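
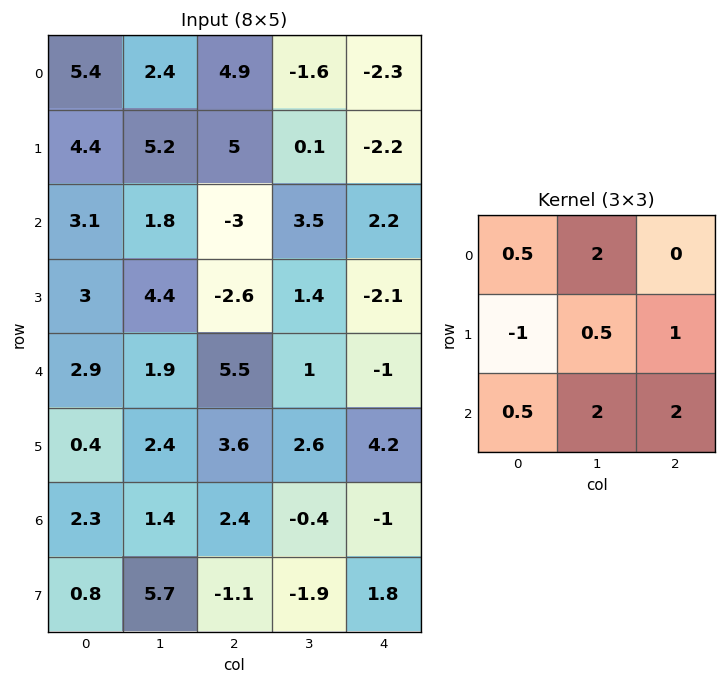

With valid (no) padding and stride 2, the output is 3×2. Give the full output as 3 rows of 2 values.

Output[0,0]: The receptive field on the input at this output position is [5.4 2.4 4.9 / 4.4 5.2 5 / 3.1 1.8 -3]. Elementwise product with the kernel and sum: 5.4·0.5 + 2.4·2 + 4.4·-1 + 5.2·0.5 + 5·1 + 3.1·0.5 + 1.8·2 + -3·2.

9.85 2
18 9.45
18.4 5.05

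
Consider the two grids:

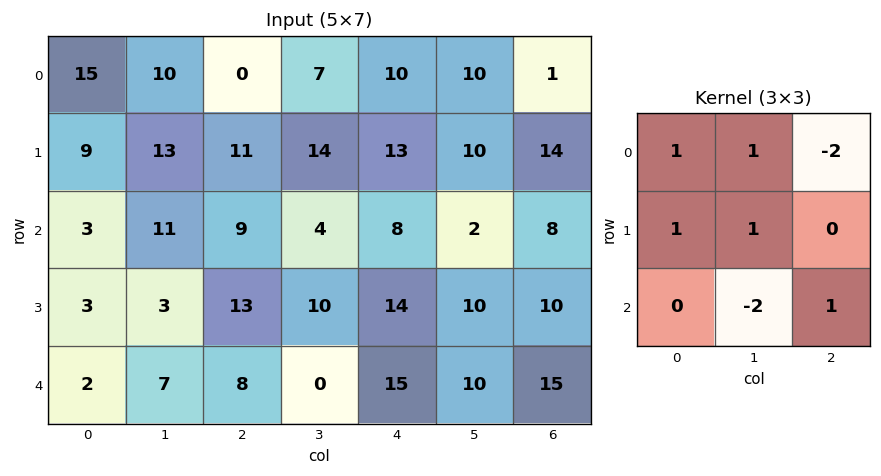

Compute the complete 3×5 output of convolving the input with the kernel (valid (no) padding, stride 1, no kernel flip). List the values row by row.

34 6 12 10 45
21 0 6 1 -5
-4 12 35 12 13

Output[0,0]: The receptive field on the input at this output position is [15 10 0 / 9 13 11 / 3 11 9]. Elementwise product with the kernel and sum: 15·1 + 10·1 + 0·-2 + 9·1 + 13·1 + 11·-2 + 9·1.
Output[0,1]: The receptive field on the input at this output position is [10 0 7 / 13 11 14 / 11 9 4]. Elementwise product with the kernel and sum: 10·1 + 0·1 + 7·-2 + 13·1 + 11·1 + 9·-2 + 4·1.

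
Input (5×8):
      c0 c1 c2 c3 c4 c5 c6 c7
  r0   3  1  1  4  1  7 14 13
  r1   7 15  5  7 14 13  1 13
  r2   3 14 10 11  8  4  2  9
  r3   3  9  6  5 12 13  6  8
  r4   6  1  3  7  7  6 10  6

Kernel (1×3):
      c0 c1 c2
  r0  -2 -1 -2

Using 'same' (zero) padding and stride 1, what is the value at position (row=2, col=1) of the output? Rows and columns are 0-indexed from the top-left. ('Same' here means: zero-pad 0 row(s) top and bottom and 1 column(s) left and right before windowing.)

-40

The receptive field on the zero-padded input at this output position is [3 14 10]. Elementwise product with the kernel and sum: 3·-2 + 14·-1 + 10·-2.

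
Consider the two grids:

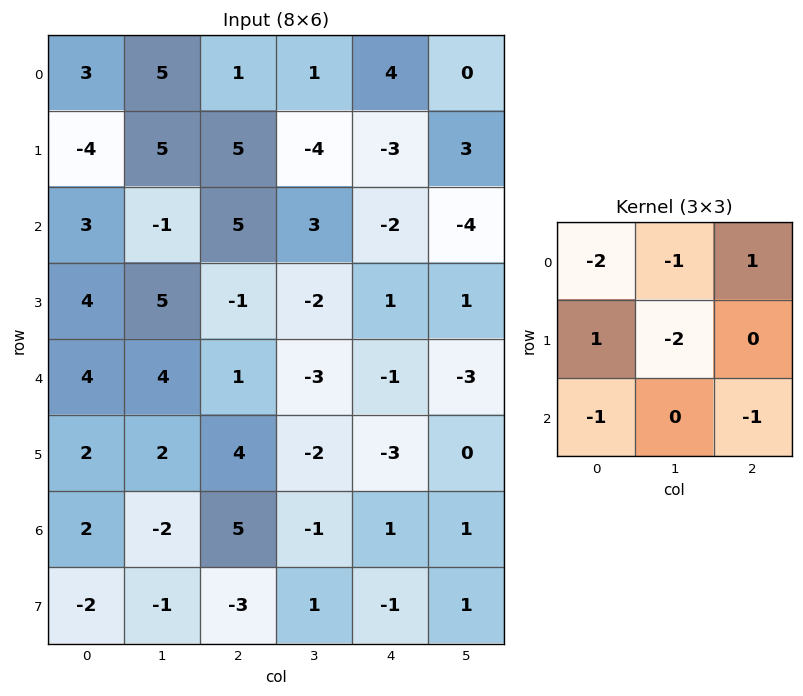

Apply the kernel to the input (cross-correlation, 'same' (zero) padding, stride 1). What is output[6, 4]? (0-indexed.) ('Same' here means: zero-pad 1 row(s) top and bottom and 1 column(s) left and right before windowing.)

The receptive field on the zero-padded input at this output position is [-2 -3 0 / -1 1 1 / 1 -1 1]. Elementwise product with the kernel and sum: -2·-2 + -3·-1 + 0·1 + -1·1 + 1·-2 + 1·-1 + 1·-1.

2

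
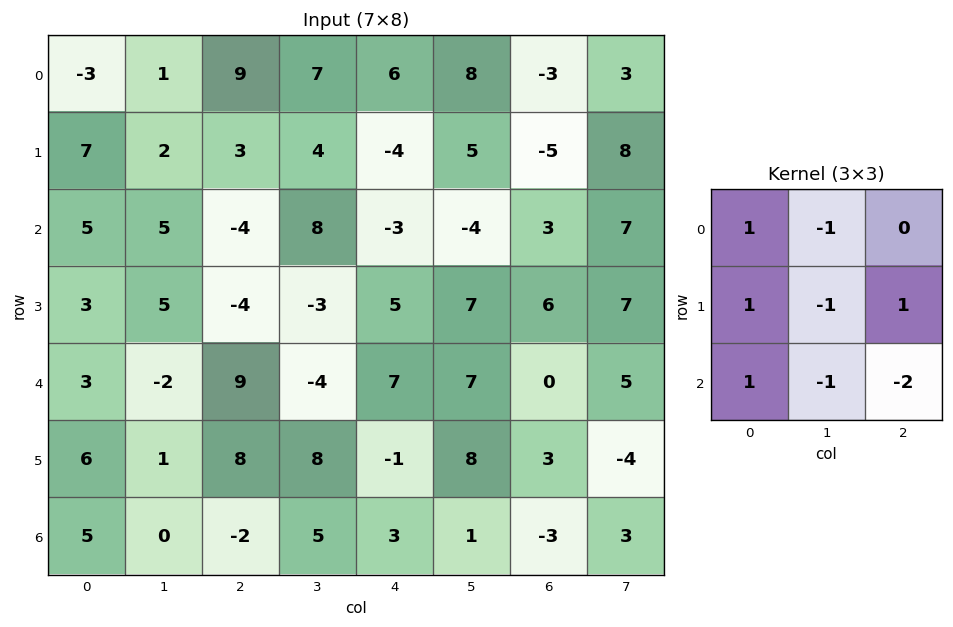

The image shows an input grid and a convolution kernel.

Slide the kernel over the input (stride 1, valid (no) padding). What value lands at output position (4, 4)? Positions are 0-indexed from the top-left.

2

The receptive field on the input at this output position is [7 7 0 / -1 8 3 / 3 1 -3]. Elementwise product with the kernel and sum: 7·1 + 7·-1 + -1·1 + 8·-1 + 3·1 + 3·1 + 1·-1 + -3·-2.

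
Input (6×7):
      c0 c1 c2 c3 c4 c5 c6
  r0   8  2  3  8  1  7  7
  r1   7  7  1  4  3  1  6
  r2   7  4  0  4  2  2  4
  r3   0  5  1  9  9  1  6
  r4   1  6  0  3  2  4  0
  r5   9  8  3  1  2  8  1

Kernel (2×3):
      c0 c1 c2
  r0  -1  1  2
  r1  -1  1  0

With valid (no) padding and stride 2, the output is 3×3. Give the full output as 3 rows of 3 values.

Output[0,0]: The receptive field on the input at this output position is [8 2 3 / 7 7 1]. Elementwise product with the kernel and sum: 8·-1 + 2·1 + 3·2 + 7·-1 + 7·1.
Output[0,1]: The receptive field on the input at this output position is [3 8 1 / 1 4 3]. Elementwise product with the kernel and sum: 3·-1 + 8·1 + 1·2 + 1·-1 + 4·1.

0 10 18
2 16 0
4 5 8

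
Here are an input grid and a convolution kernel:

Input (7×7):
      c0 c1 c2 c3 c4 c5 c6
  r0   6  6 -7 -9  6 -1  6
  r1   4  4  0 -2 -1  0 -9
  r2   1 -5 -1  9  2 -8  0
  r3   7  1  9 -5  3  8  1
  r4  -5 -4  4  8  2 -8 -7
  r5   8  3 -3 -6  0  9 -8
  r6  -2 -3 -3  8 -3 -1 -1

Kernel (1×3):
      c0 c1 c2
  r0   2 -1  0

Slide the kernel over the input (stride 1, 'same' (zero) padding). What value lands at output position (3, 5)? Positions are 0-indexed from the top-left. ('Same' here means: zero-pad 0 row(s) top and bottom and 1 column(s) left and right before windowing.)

-2

The receptive field on the zero-padded input at this output position is [3 8 1]. Elementwise product with the kernel and sum: 3·2 + 8·-1.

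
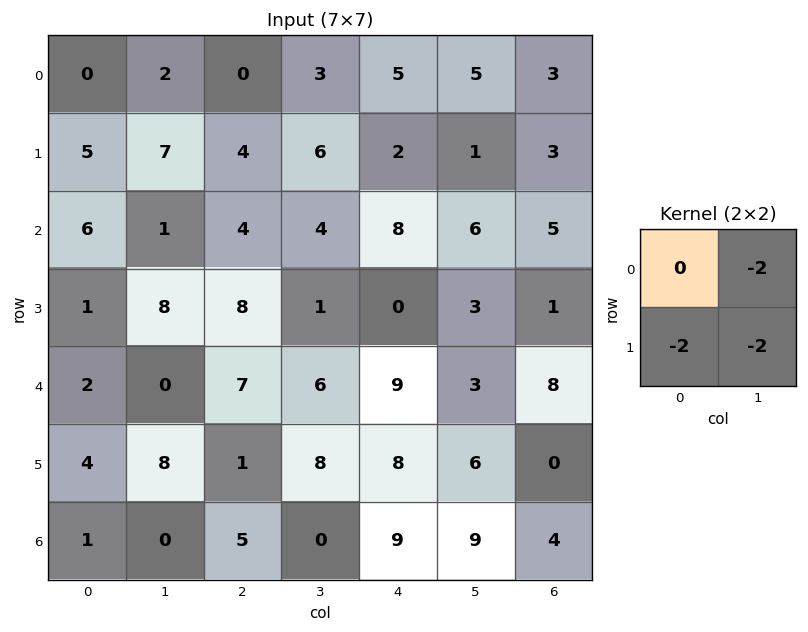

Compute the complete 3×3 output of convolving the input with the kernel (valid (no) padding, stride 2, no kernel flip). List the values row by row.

Output[0,0]: The receptive field on the input at this output position is [0 2 / 5 7]. Elementwise product with the kernel and sum: 2·-2 + 5·-2 + 7·-2.
Output[0,1]: The receptive field on the input at this output position is [0 3 / 4 6]. Elementwise product with the kernel and sum: 3·-2 + 4·-2 + 6·-2.

-28 -26 -16
-20 -26 -18
-24 -30 -34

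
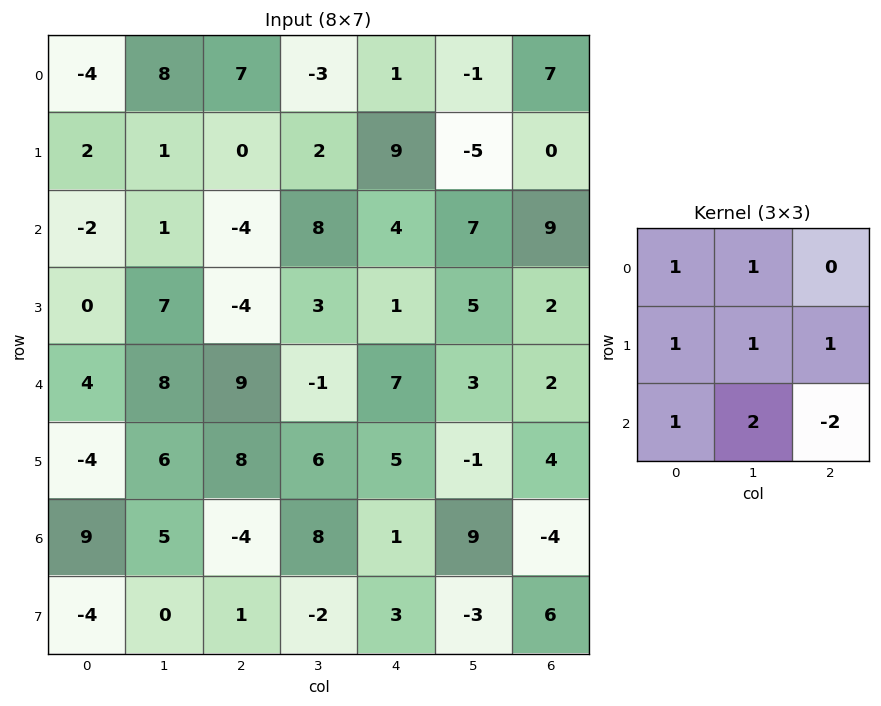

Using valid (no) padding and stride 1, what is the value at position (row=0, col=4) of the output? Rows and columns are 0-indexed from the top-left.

The receptive field on the input at this output position is [1 -1 7 / 9 -5 0 / 4 7 9]. Elementwise product with the kernel and sum: 1·1 + -1·1 + 9·1 + -5·1 + 0·1 + 4·1 + 7·2 + 9·-2.

4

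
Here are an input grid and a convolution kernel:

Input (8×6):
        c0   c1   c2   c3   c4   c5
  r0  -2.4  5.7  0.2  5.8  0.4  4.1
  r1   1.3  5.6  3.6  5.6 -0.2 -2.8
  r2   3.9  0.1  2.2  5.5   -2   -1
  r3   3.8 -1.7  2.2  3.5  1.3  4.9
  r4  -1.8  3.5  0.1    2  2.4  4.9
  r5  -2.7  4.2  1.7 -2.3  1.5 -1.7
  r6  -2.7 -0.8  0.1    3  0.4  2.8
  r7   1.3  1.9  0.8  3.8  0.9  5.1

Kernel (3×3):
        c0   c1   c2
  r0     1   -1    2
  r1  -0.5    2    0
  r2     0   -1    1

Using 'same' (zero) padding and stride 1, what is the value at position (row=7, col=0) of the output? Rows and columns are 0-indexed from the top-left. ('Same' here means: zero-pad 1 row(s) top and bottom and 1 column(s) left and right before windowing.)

3.7

The receptive field on the zero-padded input at this output position is [0 -2.7 -0.8 / 0 1.3 1.9 / 0 0 0]. Elementwise product with the kernel and sum: 0·1 + -2.7·-1 + -0.8·2 + 0·-0.5 + 1.3·2 + 0·-1 + 0·1.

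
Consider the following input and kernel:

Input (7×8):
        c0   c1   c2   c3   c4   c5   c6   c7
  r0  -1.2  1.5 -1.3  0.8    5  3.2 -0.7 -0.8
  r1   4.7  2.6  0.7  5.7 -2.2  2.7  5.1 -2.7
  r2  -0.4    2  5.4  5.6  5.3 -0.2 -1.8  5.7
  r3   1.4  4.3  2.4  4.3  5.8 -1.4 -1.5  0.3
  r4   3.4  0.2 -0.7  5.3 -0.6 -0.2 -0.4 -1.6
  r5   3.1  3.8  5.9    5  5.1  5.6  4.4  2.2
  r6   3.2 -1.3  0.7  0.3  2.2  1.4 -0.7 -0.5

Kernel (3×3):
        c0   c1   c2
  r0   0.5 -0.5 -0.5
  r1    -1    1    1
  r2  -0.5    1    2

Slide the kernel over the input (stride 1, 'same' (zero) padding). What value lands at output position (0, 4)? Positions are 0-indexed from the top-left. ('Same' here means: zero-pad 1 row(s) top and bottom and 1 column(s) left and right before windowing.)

7.75

The receptive field on the zero-padded input at this output position is [0 0 0 / 0.8 5 3.2 / 5.7 -2.2 2.7]. Elementwise product with the kernel and sum: 0·0.5 + 0·-0.5 + 0·-0.5 + 0.8·-1 + 5·1 + 3.2·1 + 5.7·-0.5 + -2.2·1 + 2.7·2.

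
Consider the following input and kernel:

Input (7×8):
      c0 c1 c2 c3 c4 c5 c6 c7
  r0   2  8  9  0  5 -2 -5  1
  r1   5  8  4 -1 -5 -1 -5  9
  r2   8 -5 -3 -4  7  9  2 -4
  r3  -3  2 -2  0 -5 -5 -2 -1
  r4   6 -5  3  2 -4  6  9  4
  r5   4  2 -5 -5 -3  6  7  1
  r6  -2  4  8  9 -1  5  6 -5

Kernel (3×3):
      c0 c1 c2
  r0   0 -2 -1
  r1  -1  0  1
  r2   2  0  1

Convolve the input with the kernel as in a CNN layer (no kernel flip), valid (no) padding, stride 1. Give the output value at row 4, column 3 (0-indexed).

The receptive field on the input at this output position is [2 -4 6 / -5 -3 6 / 9 -1 5]. Elementwise product with the kernel and sum: -4·-2 + 6·-1 + -5·-1 + 6·1 + 9·2 + 5·1.

36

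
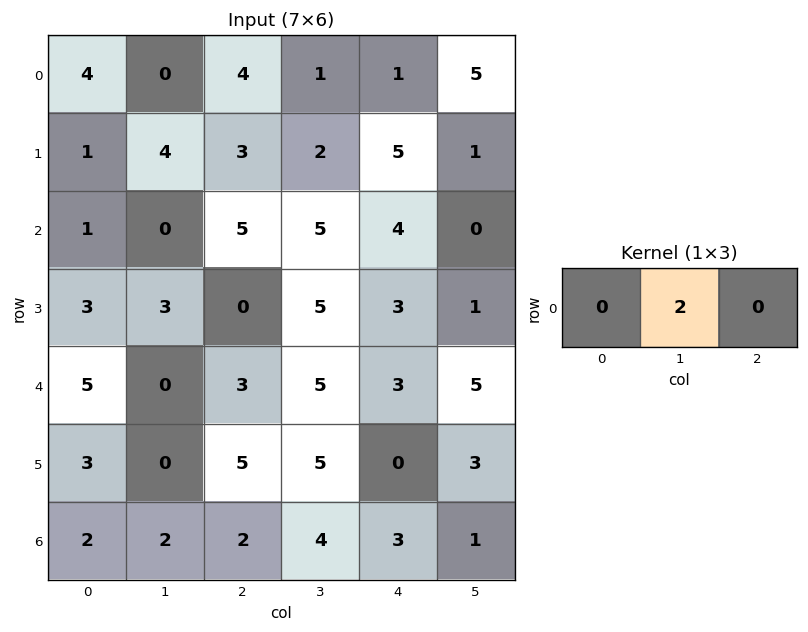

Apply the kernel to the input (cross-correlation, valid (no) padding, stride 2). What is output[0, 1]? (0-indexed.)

The receptive field on the input at this output position is [4 1 1]. Elementwise product with the kernel and sum: 1·2.

2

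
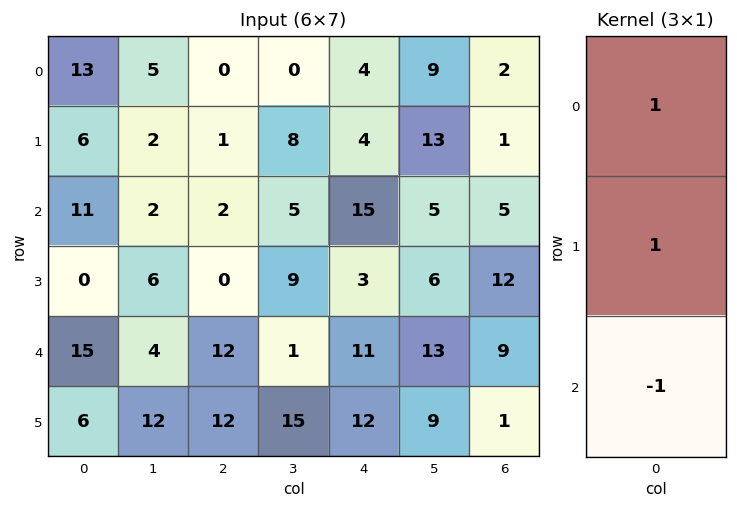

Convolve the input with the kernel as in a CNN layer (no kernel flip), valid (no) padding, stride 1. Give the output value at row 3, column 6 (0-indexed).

20

The receptive field on the input at this output position is [12 / 9 / 1]. Elementwise product with the kernel and sum: 12·1 + 9·1 + 1·-1.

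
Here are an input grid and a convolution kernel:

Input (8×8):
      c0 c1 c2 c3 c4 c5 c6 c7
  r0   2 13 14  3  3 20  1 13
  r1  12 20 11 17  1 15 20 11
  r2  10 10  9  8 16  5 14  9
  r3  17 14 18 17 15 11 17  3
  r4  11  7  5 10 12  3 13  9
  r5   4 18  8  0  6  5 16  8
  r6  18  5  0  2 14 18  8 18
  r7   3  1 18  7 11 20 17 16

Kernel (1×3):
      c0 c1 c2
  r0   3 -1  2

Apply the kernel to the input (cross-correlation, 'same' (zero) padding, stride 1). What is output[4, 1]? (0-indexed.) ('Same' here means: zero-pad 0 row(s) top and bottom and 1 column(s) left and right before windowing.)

36

The receptive field on the zero-padded input at this output position is [11 7 5]. Elementwise product with the kernel and sum: 11·3 + 7·-1 + 5·2.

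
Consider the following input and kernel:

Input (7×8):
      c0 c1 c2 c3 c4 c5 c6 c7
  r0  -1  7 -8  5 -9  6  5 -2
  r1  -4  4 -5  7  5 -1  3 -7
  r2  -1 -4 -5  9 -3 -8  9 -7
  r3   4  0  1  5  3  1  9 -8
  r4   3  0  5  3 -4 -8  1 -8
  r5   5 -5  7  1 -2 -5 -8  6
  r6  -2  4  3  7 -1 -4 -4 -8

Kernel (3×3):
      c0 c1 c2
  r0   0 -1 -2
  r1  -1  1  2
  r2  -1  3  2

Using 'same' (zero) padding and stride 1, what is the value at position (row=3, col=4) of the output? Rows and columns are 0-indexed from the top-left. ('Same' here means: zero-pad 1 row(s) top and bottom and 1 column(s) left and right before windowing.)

-12

The receptive field on the zero-padded input at this output position is [9 -3 -8 / 5 3 1 / 3 -4 -8]. Elementwise product with the kernel and sum: -3·-1 + -8·-2 + 5·-1 + 3·1 + 1·2 + 3·-1 + -4·3 + -8·2.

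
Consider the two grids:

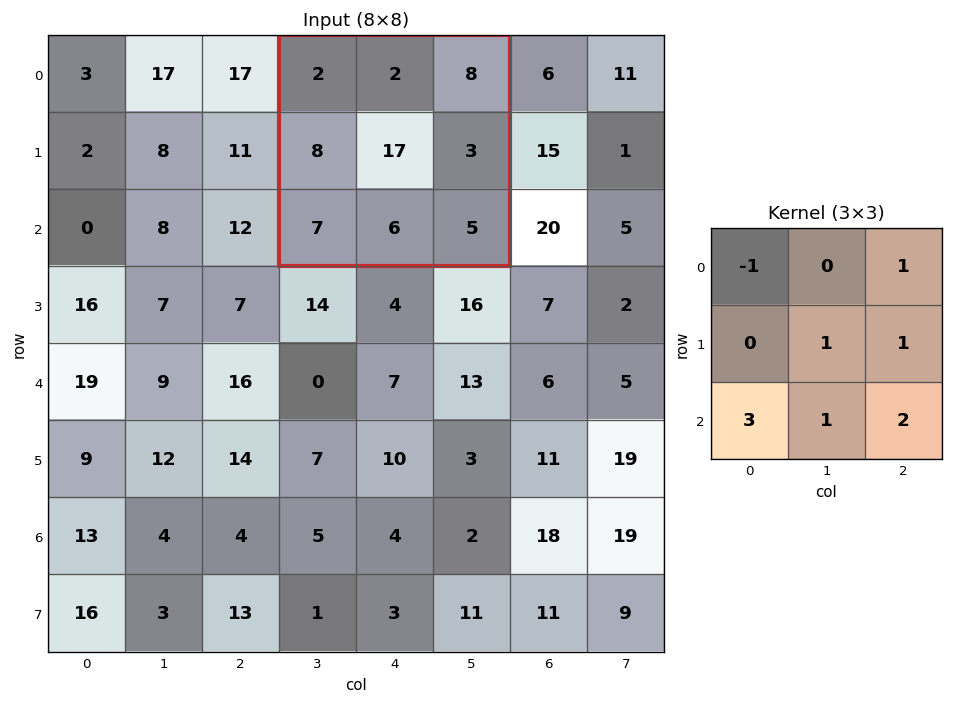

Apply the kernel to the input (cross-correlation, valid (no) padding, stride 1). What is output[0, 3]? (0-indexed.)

63

The receptive field on the input at this output position is [2 2 8 / 8 17 3 / 7 6 5]. Elementwise product with the kernel and sum: 2·-1 + 8·1 + 17·1 + 3·1 + 7·3 + 6·1 + 5·2.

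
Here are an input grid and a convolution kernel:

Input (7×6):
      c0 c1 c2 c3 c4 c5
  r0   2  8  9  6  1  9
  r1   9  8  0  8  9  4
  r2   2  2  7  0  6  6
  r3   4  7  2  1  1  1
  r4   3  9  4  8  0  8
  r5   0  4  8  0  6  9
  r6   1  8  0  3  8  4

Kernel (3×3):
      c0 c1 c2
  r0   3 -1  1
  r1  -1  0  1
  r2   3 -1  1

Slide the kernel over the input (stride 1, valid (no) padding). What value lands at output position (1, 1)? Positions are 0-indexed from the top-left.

50

The receptive field on the input at this output position is [8 0 8 / 2 7 0 / 7 2 1]. Elementwise product with the kernel and sum: 8·3 + 0·-1 + 8·1 + 2·-1 + 0·1 + 7·3 + 2·-1 + 1·1.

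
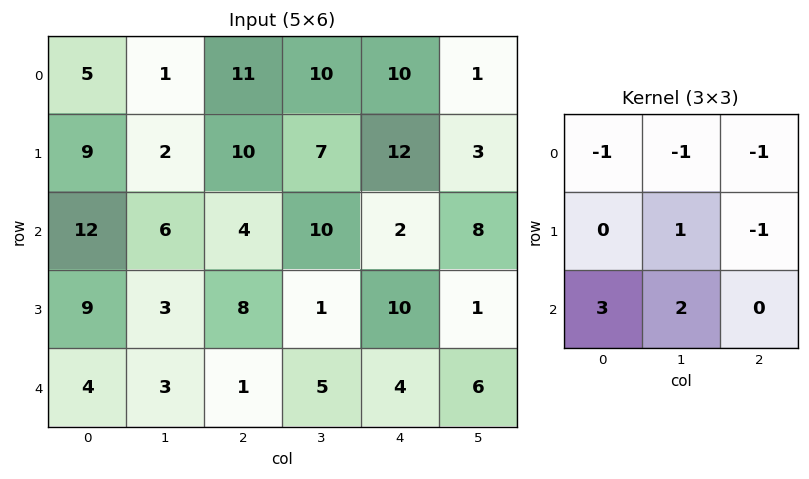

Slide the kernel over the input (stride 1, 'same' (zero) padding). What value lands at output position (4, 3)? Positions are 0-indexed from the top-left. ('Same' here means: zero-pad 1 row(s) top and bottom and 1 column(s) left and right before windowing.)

-18

The receptive field on the zero-padded input at this output position is [8 1 10 / 1 5 4 / 0 0 0]. Elementwise product with the kernel and sum: 8·-1 + 1·-1 + 10·-1 + 5·1 + 4·-1 + 0·3 + 0·2.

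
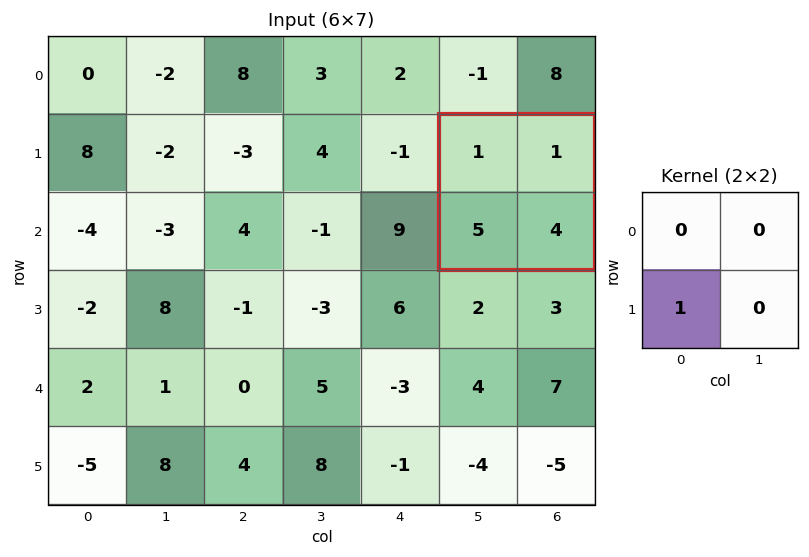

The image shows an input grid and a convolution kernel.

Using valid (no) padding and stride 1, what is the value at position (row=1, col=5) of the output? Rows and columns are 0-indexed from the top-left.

The receptive field on the input at this output position is [1 1 / 5 4]. Elementwise product with the kernel and sum: 5·1.

5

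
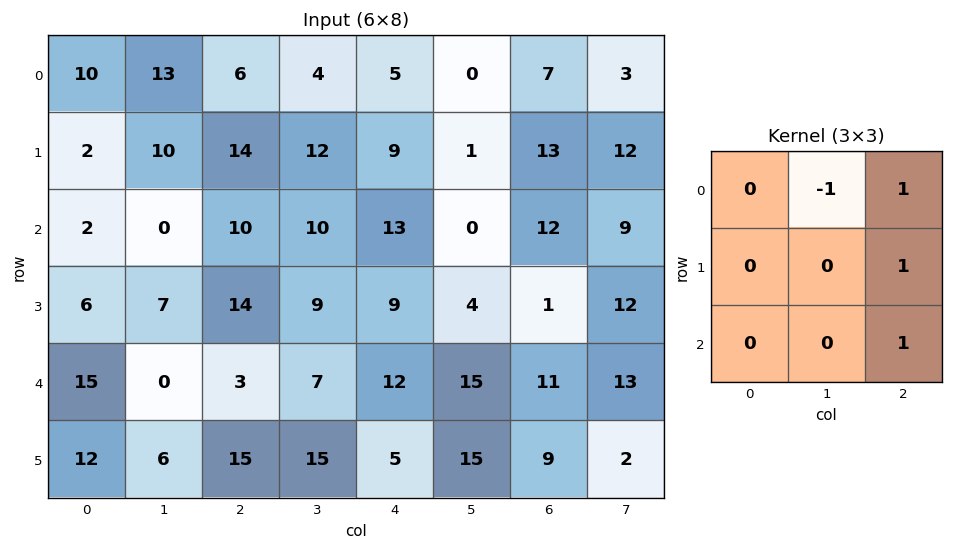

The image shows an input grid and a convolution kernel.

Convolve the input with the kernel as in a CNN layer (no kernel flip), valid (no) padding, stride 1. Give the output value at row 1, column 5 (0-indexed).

The receptive field on the input at this output position is [1 13 12 / 0 12 9 / 4 1 12]. Elementwise product with the kernel and sum: 13·-1 + 12·1 + 9·1 + 12·1.

20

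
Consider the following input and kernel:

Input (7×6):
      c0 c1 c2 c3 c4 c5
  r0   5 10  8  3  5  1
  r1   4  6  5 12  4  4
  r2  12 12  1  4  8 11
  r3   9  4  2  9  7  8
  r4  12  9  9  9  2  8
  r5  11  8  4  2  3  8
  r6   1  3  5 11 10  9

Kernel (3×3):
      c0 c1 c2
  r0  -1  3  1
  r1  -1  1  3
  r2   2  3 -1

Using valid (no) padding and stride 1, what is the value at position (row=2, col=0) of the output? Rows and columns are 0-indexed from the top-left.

The receptive field on the input at this output position is [12 12 1 / 9 4 2 / 12 9 9]. Elementwise product with the kernel and sum: 12·-1 + 12·3 + 1·1 + 9·-1 + 4·1 + 2·3 + 12·2 + 9·3 + 9·-1.

68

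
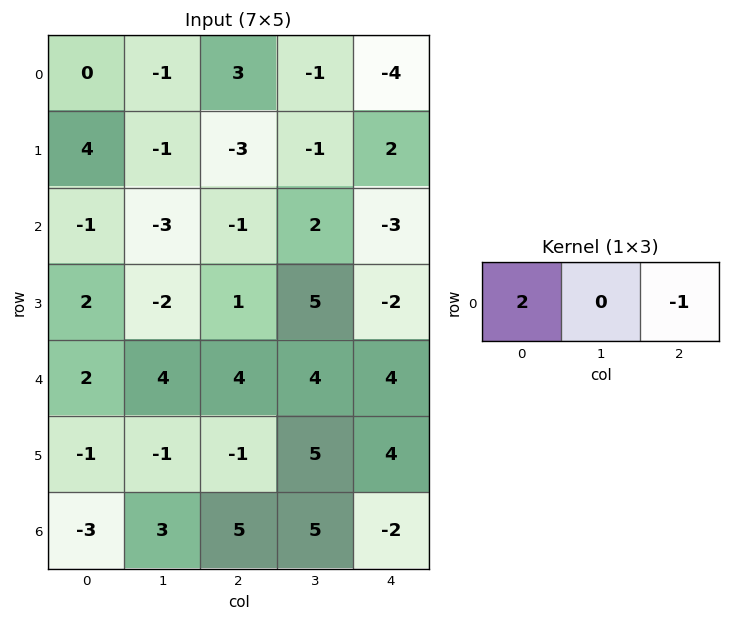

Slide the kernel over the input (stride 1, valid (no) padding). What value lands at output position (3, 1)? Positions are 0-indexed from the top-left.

The receptive field on the input at this output position is [-2 1 5]. Elementwise product with the kernel and sum: -2·2 + 5·-1.

-9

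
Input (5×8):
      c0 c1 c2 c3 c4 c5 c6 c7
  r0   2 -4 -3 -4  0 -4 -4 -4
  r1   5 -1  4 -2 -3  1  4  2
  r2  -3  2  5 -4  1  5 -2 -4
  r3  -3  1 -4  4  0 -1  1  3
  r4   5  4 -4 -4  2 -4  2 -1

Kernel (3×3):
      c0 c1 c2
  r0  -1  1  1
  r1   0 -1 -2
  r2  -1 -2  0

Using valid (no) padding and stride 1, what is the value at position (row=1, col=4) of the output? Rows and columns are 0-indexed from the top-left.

The receptive field on the input at this output position is [-3 1 4 / 1 5 -2 / 0 -1 1]. Elementwise product with the kernel and sum: -3·-1 + 1·1 + 4·1 + 5·-1 + -2·-2 + 0·-1 + -1·-2.

9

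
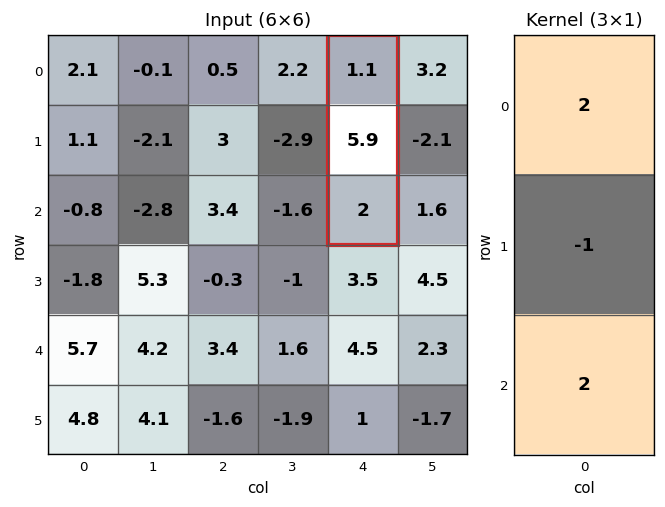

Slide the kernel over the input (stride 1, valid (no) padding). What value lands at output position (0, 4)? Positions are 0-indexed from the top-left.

0.3

The receptive field on the input at this output position is [1.1 / 5.9 / 2]. Elementwise product with the kernel and sum: 1.1·2 + 5.9·-1 + 2·2.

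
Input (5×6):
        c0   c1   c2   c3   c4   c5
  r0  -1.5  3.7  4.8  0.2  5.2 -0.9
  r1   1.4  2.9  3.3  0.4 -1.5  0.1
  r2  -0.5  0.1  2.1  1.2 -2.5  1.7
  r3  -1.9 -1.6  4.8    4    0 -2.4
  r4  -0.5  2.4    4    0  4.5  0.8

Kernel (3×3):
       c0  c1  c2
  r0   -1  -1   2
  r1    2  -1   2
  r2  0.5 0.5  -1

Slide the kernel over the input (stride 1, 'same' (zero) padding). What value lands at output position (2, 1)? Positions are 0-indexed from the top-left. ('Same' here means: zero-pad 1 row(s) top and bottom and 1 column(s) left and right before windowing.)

-1.15

The receptive field on the zero-padded input at this output position is [1.4 2.9 3.3 / -0.5 0.1 2.1 / -1.9 -1.6 4.8]. Elementwise product with the kernel and sum: 1.4·-1 + 2.9·-1 + 3.3·2 + -0.5·2 + 0.1·-1 + 2.1·2 + -1.9·0.5 + -1.6·0.5 + 4.8·-1.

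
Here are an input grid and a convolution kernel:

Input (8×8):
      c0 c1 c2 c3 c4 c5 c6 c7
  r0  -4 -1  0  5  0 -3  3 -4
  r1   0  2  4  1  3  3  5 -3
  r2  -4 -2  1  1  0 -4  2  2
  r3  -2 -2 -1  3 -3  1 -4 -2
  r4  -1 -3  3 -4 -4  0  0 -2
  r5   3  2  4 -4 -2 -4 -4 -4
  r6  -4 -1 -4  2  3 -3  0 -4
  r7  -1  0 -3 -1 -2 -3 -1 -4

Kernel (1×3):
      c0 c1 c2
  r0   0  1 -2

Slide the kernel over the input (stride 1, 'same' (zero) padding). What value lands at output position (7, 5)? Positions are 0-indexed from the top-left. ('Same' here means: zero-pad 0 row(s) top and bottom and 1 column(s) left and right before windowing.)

-1

The receptive field on the zero-padded input at this output position is [-2 -3 -1]. Elementwise product with the kernel and sum: -3·1 + -1·-2.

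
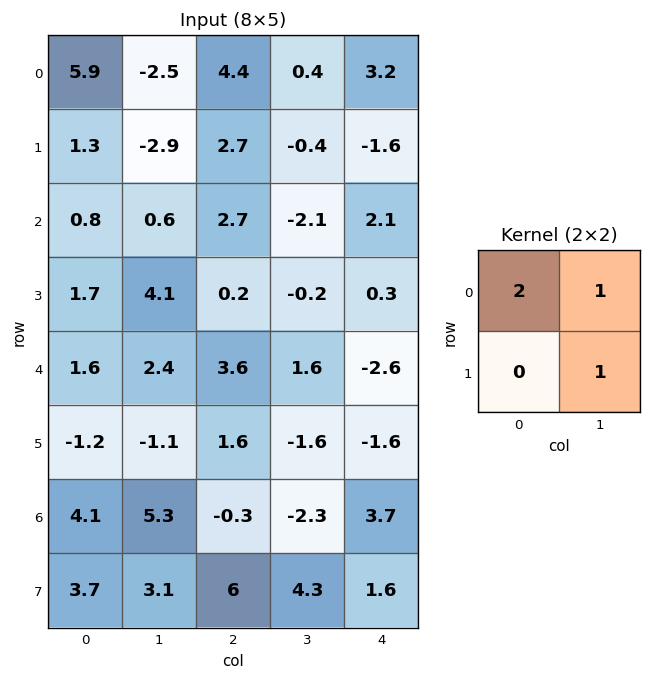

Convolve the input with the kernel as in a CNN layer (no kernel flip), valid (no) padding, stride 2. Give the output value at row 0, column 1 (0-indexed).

The receptive field on the input at this output position is [4.4 0.4 / 2.7 -0.4]. Elementwise product with the kernel and sum: 4.4·2 + 0.4·1 + -0.4·1.

8.8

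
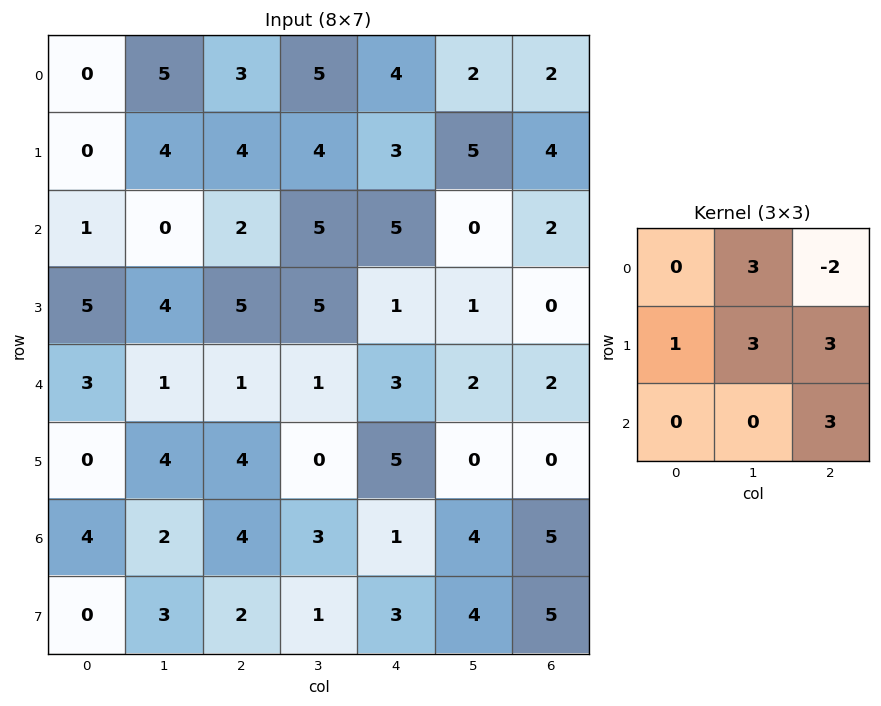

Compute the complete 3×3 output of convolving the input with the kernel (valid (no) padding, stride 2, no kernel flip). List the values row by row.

39 47 38
31 37 6
37 19 22

Output[0,0]: The receptive field on the input at this output position is [0 5 3 / 0 4 4 / 1 0 2]. Elementwise product with the kernel and sum: 5·3 + 3·-2 + 0·1 + 4·3 + 4·3 + 2·3.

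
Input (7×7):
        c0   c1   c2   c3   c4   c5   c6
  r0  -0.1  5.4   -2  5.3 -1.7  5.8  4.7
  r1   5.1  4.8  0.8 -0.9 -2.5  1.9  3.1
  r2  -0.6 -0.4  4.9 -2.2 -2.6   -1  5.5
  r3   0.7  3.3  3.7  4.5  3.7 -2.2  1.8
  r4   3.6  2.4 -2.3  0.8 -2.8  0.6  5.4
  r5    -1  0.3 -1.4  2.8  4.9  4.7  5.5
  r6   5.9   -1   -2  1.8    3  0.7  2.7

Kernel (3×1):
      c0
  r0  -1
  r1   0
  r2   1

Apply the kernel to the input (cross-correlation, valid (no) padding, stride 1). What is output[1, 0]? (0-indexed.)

-4.4

The receptive field on the input at this output position is [5.1 / -0.6 / 0.7]. Elementwise product with the kernel and sum: 5.1·-1 + 0.7·1.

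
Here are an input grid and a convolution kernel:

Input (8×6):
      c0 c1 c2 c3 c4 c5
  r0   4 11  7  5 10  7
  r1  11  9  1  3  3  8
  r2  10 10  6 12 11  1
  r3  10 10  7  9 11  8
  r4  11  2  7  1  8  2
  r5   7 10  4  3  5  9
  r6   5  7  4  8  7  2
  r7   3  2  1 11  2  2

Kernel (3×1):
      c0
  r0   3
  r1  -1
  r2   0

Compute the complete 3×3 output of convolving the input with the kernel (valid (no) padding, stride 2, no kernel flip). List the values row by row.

1 20 27
20 11 22
26 17 19

Output[0,0]: The receptive field on the input at this output position is [4 / 11 / 10]. Elementwise product with the kernel and sum: 4·3 + 11·-1.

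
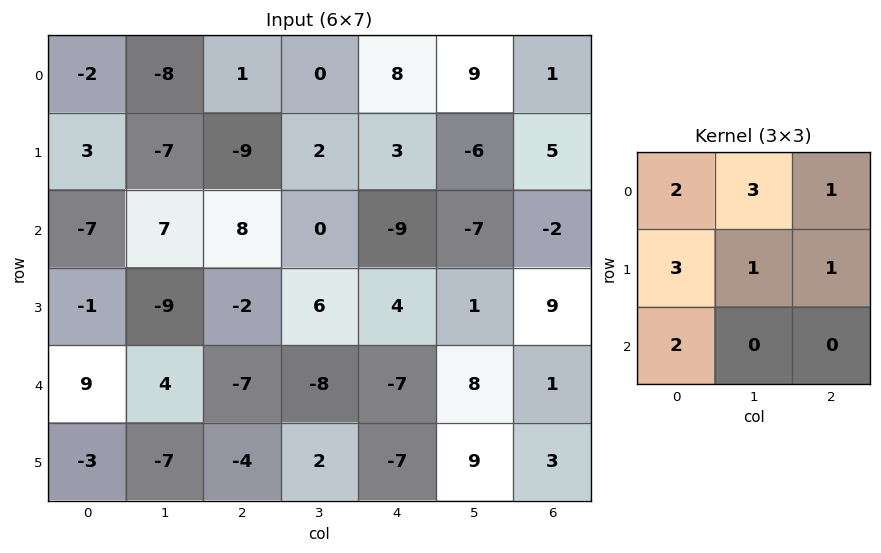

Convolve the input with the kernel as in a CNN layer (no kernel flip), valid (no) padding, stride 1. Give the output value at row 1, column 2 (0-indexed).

2

The receptive field on the input at this output position is [-9 2 3 / 8 0 -9 / -2 6 4]. Elementwise product with the kernel and sum: -9·2 + 2·3 + 3·1 + 8·3 + 0·1 + -9·1 + -2·2.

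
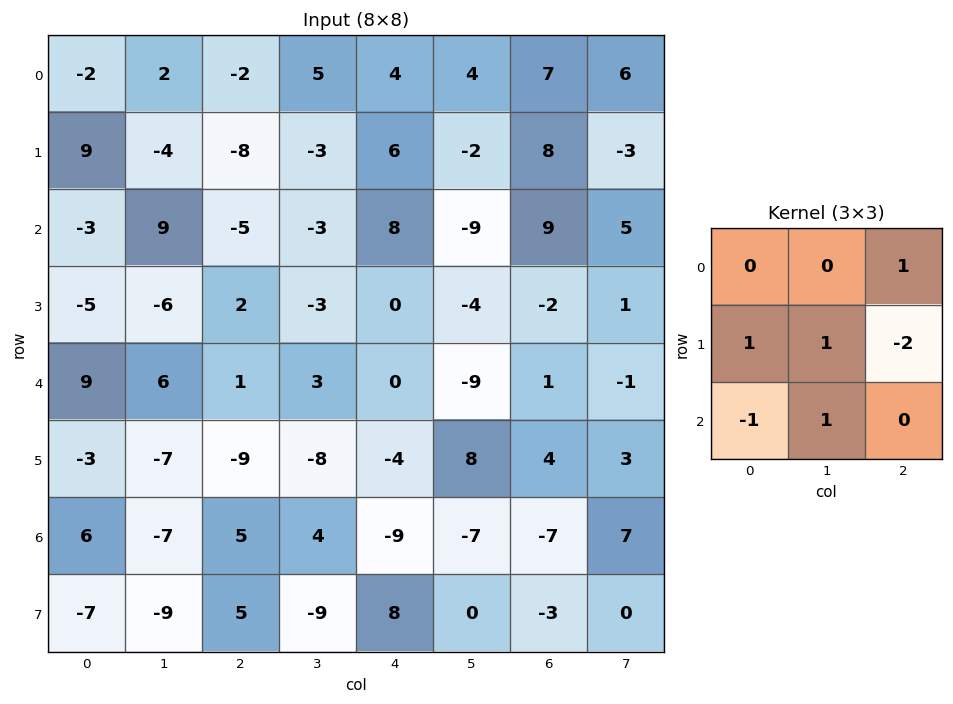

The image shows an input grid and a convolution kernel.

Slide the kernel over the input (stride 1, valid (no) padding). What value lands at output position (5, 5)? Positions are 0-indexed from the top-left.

-28

The receptive field on the input at this output position is [8 4 3 / -7 -7 7 / 0 -3 0]. Elementwise product with the kernel and sum: 3·1 + -7·1 + -7·1 + 7·-2 + 0·-1 + -3·1.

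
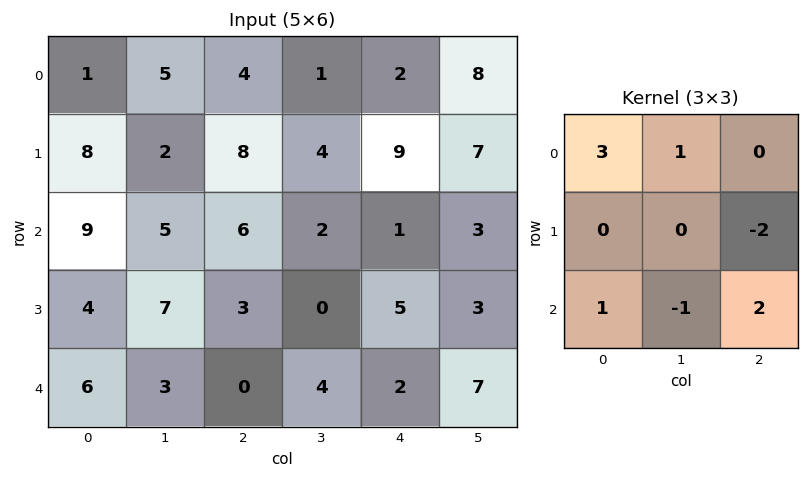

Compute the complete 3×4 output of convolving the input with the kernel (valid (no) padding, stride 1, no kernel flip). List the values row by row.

8 14 1 -2
17 14 39 16
29 32 10 17

Output[0,0]: The receptive field on the input at this output position is [1 5 4 / 8 2 8 / 9 5 6]. Elementwise product with the kernel and sum: 1·3 + 5·1 + 8·-2 + 9·1 + 5·-1 + 6·2.
Output[0,1]: The receptive field on the input at this output position is [5 4 1 / 2 8 4 / 5 6 2]. Elementwise product with the kernel and sum: 5·3 + 4·1 + 4·-2 + 5·1 + 6·-1 + 2·2.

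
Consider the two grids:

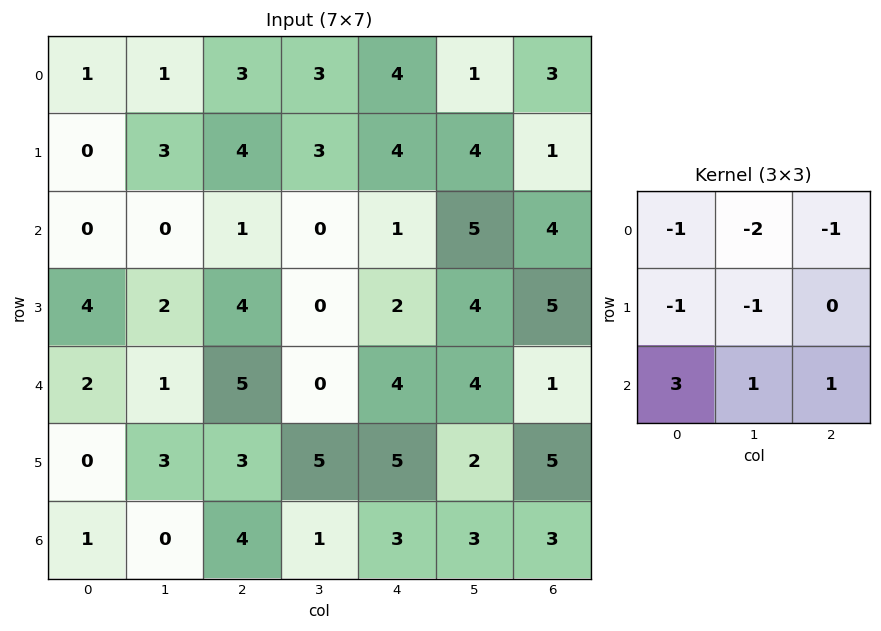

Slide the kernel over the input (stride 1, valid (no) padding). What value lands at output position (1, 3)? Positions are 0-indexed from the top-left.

-10

The receptive field on the input at this output position is [3 4 4 / 0 1 5 / 0 2 4]. Elementwise product with the kernel and sum: 3·-1 + 4·-2 + 4·-1 + 0·-1 + 1·-1 + 0·3 + 2·1 + 4·1.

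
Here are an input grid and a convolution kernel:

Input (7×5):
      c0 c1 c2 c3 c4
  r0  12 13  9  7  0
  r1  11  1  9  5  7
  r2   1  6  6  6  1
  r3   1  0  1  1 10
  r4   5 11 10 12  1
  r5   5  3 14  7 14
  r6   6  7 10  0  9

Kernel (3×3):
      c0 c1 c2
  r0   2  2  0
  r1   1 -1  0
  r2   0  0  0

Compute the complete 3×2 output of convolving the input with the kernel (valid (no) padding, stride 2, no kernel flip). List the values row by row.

60 36
15 24
34 51

Output[0,0]: The receptive field on the input at this output position is [12 13 9 / 11 1 9 / 1 6 6]. Elementwise product with the kernel and sum: 12·2 + 13·2 + 11·1 + 1·-1.
Output[0,1]: The receptive field on the input at this output position is [9 7 0 / 9 5 7 / 6 6 1]. Elementwise product with the kernel and sum: 9·2 + 7·2 + 9·1 + 5·-1.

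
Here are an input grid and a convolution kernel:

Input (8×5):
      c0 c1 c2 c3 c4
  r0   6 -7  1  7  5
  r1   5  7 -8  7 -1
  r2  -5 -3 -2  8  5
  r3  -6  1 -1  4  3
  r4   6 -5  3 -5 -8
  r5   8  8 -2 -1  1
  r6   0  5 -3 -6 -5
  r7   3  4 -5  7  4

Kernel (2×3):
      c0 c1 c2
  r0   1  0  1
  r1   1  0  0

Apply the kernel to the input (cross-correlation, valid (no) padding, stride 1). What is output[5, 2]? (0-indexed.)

The receptive field on the input at this output position is [-2 -1 1 / -3 -6 -5]. Elementwise product with the kernel and sum: -2·1 + 1·1 + -3·1.

-4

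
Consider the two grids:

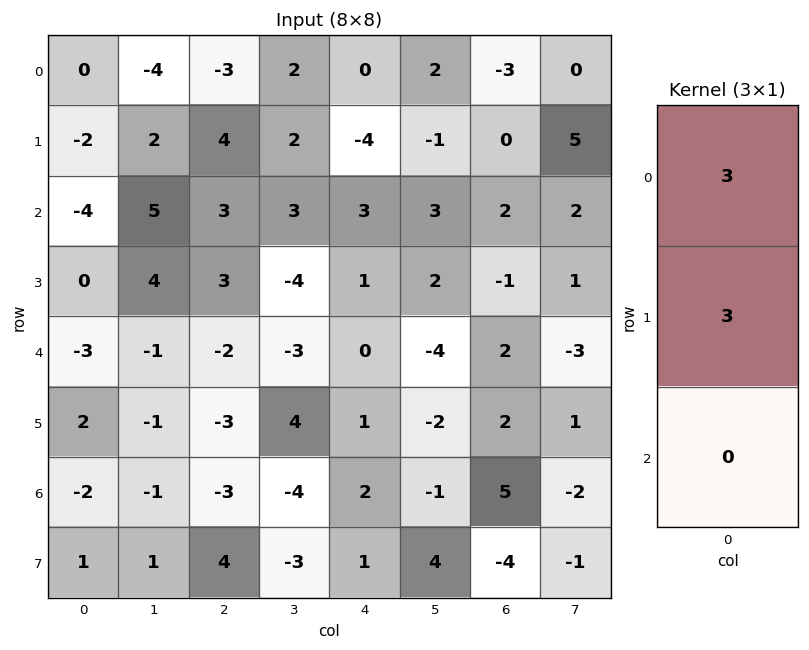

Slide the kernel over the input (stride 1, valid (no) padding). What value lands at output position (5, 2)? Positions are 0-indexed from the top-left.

-18

The receptive field on the input at this output position is [-3 / -3 / 4]. Elementwise product with the kernel and sum: -3·3 + -3·3.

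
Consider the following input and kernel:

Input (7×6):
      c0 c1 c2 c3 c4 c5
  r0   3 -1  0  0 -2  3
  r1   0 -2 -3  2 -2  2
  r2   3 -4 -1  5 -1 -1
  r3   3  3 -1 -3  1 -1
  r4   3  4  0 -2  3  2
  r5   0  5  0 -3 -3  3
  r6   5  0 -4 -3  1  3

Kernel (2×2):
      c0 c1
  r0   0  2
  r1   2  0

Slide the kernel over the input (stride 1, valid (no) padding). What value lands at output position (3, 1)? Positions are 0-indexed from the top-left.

The receptive field on the input at this output position is [3 -1 / 4 0]. Elementwise product with the kernel and sum: -1·2 + 4·2.

6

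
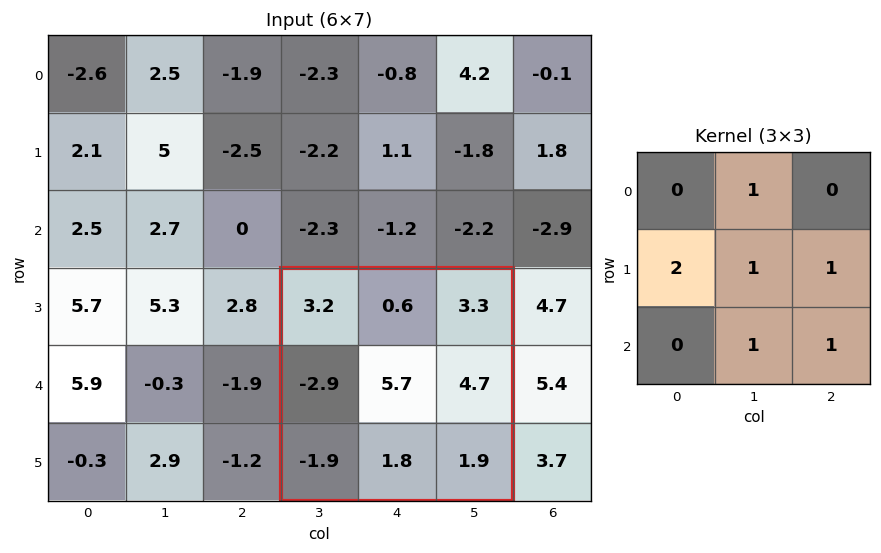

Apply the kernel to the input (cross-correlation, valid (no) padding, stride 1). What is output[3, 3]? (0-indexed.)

The receptive field on the input at this output position is [3.2 0.6 3.3 / -2.9 5.7 4.7 / -1.9 1.8 1.9]. Elementwise product with the kernel and sum: 0.6·1 + -2.9·2 + 5.7·1 + 4.7·1 + 1.8·1 + 1.9·1.

8.9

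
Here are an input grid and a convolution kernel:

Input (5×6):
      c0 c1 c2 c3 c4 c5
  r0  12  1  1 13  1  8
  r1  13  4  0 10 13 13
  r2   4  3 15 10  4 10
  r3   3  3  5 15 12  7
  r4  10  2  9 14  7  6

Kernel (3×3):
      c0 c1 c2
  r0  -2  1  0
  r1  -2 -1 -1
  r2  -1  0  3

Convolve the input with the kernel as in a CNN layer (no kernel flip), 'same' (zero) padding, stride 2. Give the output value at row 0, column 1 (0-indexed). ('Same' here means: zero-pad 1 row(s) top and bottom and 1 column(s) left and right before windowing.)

The receptive field on the zero-padded input at this output position is [0 0 0 / 1 1 13 / 4 0 10]. Elementwise product with the kernel and sum: 0·-2 + 0·1 + 1·-2 + 1·-1 + 13·-1 + 4·-1 + 10·3.

10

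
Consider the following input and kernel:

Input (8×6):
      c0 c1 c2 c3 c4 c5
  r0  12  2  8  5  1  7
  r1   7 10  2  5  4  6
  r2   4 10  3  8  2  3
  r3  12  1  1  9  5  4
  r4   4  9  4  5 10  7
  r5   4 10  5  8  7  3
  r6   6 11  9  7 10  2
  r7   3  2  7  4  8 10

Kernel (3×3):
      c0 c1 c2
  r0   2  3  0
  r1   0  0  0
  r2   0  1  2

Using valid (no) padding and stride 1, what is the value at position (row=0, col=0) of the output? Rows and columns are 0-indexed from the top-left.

46

The receptive field on the input at this output position is [12 2 8 / 7 10 2 / 4 10 3]. Elementwise product with the kernel and sum: 12·2 + 2·3 + 10·1 + 3·2.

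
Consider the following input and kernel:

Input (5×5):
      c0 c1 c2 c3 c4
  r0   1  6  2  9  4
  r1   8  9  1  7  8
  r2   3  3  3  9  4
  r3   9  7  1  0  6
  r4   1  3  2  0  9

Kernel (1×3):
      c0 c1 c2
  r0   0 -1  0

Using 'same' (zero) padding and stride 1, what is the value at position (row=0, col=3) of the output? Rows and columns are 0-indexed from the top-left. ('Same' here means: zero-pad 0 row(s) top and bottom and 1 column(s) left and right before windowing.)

The receptive field on the zero-padded input at this output position is [2 9 4]. Elementwise product with the kernel and sum: 9·-1.

-9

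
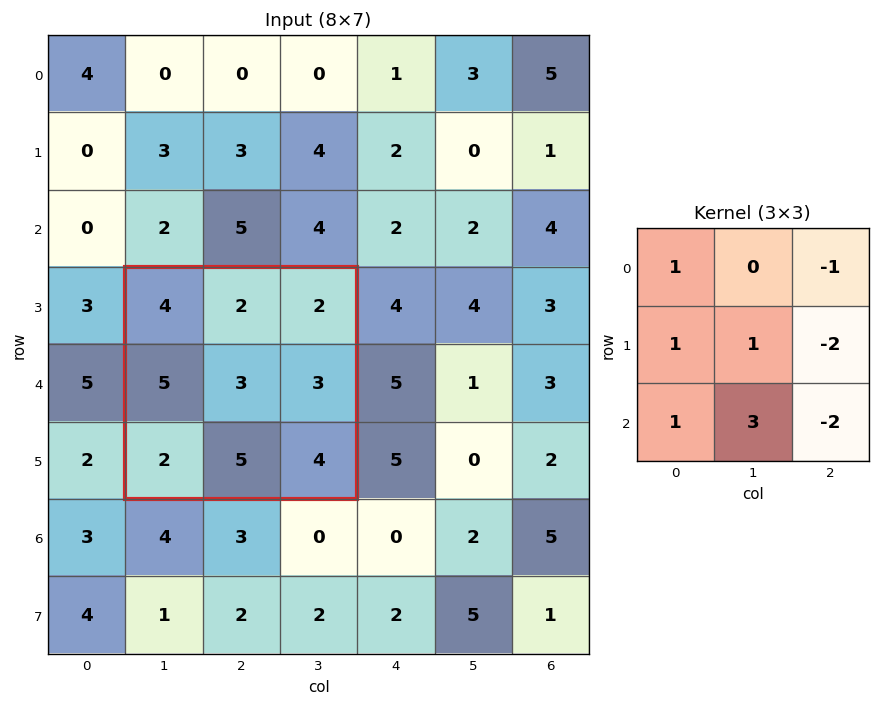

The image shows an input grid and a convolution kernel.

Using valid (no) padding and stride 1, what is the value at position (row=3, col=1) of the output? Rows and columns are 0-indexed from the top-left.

The receptive field on the input at this output position is [4 2 2 / 5 3 3 / 2 5 4]. Elementwise product with the kernel and sum: 4·1 + 2·-1 + 5·1 + 3·1 + 3·-2 + 2·1 + 5·3 + 4·-2.

13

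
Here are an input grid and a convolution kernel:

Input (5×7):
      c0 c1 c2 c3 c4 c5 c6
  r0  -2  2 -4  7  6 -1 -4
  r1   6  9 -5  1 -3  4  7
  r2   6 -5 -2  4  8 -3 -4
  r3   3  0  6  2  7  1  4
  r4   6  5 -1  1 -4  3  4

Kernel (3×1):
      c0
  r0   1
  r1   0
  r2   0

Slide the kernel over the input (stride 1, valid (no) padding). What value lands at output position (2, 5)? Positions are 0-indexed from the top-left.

-3

The receptive field on the input at this output position is [-3 / 1 / 3]. Elementwise product with the kernel and sum: -3·1.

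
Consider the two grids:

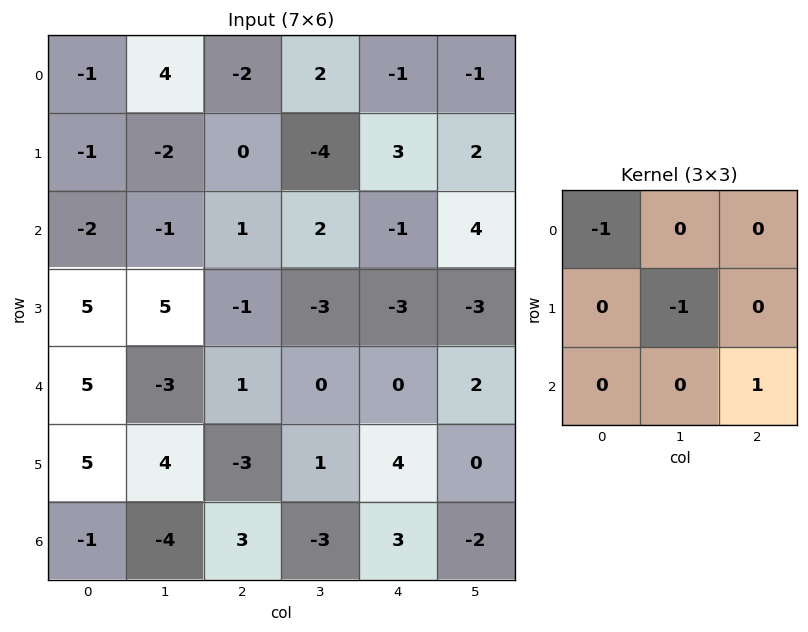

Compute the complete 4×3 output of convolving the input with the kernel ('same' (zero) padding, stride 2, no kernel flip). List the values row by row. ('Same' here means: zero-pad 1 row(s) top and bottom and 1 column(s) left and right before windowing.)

Output[0,0]: The receptive field on the zero-padded input at this output position is [0 0 0 / 0 -1 4 / 0 -1 -2]. Elementwise product with the kernel and sum: 0·-1 + -1·-1 + -2·1.
Output[0,1]: The receptive field on the zero-padded input at this output position is [0 0 0 / 4 -2 2 / -2 0 -4]. Elementwise product with the kernel and sum: 0·-1 + -2·-1 + -4·1.

-1 -2 3
7 -2 2
-1 -5 3
1 -7 -4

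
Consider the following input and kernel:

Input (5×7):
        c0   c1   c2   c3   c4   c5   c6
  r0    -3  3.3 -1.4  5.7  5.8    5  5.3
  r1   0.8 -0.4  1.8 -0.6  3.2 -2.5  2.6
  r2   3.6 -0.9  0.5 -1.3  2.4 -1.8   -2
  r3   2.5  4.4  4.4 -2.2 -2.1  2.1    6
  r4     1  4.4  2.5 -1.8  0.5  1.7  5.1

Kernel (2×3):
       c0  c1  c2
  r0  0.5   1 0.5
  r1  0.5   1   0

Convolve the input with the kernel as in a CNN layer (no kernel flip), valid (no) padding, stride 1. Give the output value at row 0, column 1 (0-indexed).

The receptive field on the input at this output position is [3.3 -1.4 5.7 / -0.4 1.8 -0.6]. Elementwise product with the kernel and sum: 3.3·0.5 + -1.4·1 + 5.7·0.5 + -0.4·0.5 + 1.8·1.

4.7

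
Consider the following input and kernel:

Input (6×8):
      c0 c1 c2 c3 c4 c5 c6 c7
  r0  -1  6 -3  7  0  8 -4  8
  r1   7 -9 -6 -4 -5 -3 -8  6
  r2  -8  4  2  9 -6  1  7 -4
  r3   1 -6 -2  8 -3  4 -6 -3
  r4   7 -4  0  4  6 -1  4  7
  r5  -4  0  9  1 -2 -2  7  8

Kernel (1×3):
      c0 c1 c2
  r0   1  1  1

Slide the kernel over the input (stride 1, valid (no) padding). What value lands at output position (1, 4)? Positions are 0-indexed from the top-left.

-16

The receptive field on the input at this output position is [-5 -3 -8]. Elementwise product with the kernel and sum: -5·1 + -3·1 + -8·1.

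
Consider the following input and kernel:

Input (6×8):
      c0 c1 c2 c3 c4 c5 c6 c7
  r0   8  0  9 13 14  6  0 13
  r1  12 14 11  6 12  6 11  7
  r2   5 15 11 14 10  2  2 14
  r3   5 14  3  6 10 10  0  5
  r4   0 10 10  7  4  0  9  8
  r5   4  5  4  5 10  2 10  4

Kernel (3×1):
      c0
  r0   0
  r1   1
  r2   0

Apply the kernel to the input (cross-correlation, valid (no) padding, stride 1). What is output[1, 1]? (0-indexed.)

15

The receptive field on the input at this output position is [14 / 15 / 14]. Elementwise product with the kernel and sum: 15·1.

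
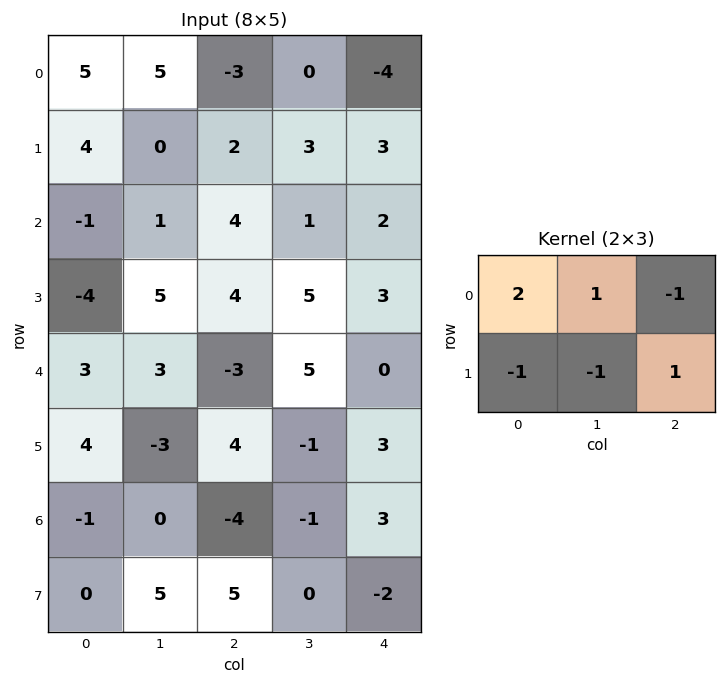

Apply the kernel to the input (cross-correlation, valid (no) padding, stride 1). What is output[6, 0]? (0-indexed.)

The receptive field on the input at this output position is [-1 0 -4 / 0 5 5]. Elementwise product with the kernel and sum: -1·2 + 0·1 + -4·-1 + 0·-1 + 5·-1 + 5·1.

2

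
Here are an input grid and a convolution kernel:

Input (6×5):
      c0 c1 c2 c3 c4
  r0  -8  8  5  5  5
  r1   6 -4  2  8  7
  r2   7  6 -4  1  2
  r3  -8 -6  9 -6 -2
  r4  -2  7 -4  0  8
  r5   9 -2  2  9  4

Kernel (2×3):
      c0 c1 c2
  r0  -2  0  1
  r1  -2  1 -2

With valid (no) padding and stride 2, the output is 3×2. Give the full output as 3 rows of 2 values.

1 -15
-26 -10
-24 13

Output[0,0]: The receptive field on the input at this output position is [-8 8 5 / 6 -4 2]. Elementwise product with the kernel and sum: -8·-2 + 5·1 + 6·-2 + -4·1 + 2·-2.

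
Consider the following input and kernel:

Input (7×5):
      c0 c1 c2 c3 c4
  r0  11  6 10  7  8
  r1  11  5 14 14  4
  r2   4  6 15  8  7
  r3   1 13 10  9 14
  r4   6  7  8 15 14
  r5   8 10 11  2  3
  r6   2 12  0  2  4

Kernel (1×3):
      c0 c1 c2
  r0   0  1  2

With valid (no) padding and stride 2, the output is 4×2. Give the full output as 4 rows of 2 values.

Output[0,0]: The receptive field on the input at this output position is [11 6 10]. Elementwise product with the kernel and sum: 6·1 + 10·2.

26 23
36 22
23 43
12 10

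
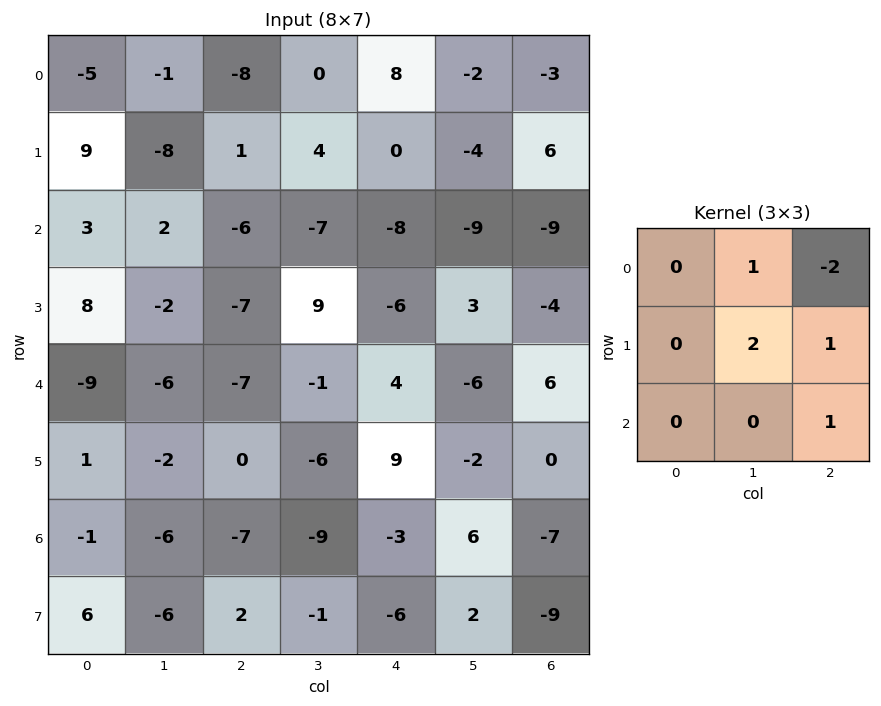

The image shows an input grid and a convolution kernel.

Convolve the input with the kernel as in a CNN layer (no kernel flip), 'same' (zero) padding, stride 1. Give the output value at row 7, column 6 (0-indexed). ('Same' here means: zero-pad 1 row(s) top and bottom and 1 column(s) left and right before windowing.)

The receptive field on the zero-padded input at this output position is [6 -7 0 / 2 -9 0 / 0 0 0]. Elementwise product with the kernel and sum: -7·1 + 0·-2 + -9·2 + 0·1 + 0·1.

-25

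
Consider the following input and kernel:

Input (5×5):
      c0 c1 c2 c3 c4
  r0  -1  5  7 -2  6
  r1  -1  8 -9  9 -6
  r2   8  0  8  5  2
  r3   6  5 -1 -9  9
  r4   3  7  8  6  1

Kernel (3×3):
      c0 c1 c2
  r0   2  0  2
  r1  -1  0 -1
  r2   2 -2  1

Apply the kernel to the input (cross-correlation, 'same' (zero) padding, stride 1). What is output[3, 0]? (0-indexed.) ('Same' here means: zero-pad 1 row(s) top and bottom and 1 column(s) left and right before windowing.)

The receptive field on the zero-padded input at this output position is [0 8 0 / 0 6 5 / 0 3 7]. Elementwise product with the kernel and sum: 0·2 + 0·2 + 0·-1 + 5·-1 + 0·2 + 3·-2 + 7·1.

-4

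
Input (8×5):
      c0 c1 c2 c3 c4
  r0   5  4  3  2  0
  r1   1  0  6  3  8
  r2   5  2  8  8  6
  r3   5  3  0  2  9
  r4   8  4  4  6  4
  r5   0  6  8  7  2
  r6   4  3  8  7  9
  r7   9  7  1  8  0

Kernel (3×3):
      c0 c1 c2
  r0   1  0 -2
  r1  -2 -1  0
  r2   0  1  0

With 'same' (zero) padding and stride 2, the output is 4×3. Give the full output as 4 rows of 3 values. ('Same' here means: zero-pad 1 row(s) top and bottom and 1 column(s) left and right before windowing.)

Output[0,0]: The receptive field on the zero-padded input at this output position is [0 0 0 / 0 5 4 / 0 1 0]. Elementwise product with the kernel and sum: 0·1 + 0·-2 + 0·-2 + 5·-1 + 1·1.
Output[0,1]: The receptive field on the zero-padded input at this output position is [0 0 0 / 4 3 2 / 0 6 3]. Elementwise product with the kernel and sum: 0·1 + 0·-2 + 4·-2 + 3·-1 + 6·1.

-4 -5 4
0 -18 -10
-14 -5 -12
-7 -21 -16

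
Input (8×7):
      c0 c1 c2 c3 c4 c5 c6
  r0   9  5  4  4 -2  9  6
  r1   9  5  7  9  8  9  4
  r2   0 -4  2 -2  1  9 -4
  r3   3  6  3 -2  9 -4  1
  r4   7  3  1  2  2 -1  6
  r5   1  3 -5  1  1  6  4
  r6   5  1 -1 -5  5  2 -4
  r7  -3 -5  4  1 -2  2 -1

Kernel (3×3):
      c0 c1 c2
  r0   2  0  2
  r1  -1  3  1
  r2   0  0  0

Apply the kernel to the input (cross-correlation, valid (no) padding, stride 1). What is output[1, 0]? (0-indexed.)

22

The receptive field on the input at this output position is [9 5 7 / 0 -4 2 / 3 6 3]. Elementwise product with the kernel and sum: 9·2 + 7·2 + 0·-1 + -4·3 + 2·1.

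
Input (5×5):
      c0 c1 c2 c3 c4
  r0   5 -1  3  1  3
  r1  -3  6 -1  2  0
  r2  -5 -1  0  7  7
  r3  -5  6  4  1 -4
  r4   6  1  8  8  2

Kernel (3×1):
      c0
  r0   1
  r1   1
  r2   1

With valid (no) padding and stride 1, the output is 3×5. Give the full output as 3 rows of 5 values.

Output[0,0]: The receptive field on the input at this output position is [5 / -3 / -5]. Elementwise product with the kernel and sum: 5·1 + -3·1 + -5·1.

-3 4 2 10 10
-13 11 3 10 3
-4 6 12 16 5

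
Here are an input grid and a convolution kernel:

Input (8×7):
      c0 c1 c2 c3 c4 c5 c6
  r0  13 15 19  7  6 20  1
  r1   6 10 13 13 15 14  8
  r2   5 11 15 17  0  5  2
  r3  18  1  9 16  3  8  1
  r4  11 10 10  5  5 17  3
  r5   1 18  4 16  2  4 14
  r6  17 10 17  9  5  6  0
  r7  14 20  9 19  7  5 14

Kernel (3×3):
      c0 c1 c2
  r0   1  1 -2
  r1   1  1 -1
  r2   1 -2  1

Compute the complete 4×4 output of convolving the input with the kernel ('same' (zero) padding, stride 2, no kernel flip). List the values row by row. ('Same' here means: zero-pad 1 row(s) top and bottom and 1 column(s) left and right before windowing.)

Output[0,0]: The receptive field on the zero-padded input at this output position is [0 0 0 / 0 13 15 / 0 6 10]. Elementwise product with the kernel and sum: 0·1 + 0·1 + 0·-2 + 0·1 + 13·1 + 15·-1 + 0·1 + 6·-2 + 10·1.
Output[0,1]: The receptive field on the zero-padded input at this output position is [0 0 0 / 15 19 7 / 10 13 13]. Elementwise product with the kernel and sum: 0·1 + 0·1 + 0·-2 + 15·1 + 19·1 + 7·-1 + 10·1 + 13·-2 + 13·1.

-4 24 -10 19
-55 5 30 35
33 19 12 5
-36 29 28 1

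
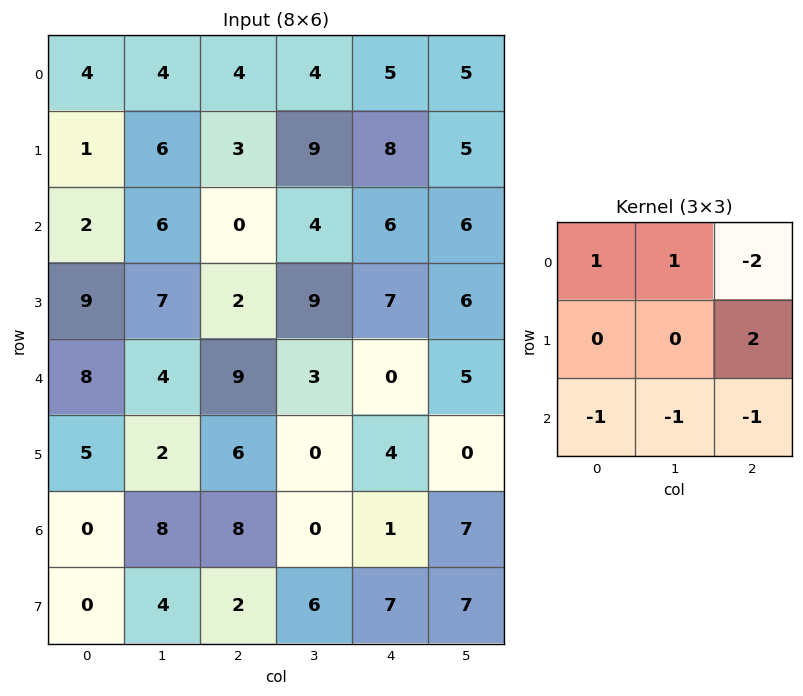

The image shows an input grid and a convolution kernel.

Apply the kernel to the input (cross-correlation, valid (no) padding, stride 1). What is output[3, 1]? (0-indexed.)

-11

The receptive field on the input at this output position is [7 2 9 / 4 9 3 / 2 6 0]. Elementwise product with the kernel and sum: 7·1 + 2·1 + 9·-2 + 3·2 + 2·-1 + 6·-1 + 0·-1.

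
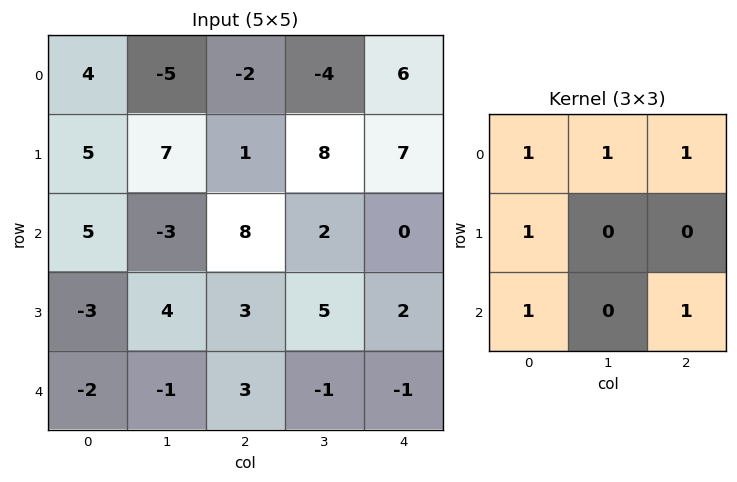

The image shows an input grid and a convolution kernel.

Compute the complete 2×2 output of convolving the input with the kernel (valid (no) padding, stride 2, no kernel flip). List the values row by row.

Output[0,0]: The receptive field on the input at this output position is [4 -5 -2 / 5 7 1 / 5 -3 8]. Elementwise product with the kernel and sum: 4·1 + -5·1 + -2·1 + 5·1 + 5·1 + 8·1.
Output[0,1]: The receptive field on the input at this output position is [-2 -4 6 / 1 8 7 / 8 2 0]. Elementwise product with the kernel and sum: -2·1 + -4·1 + 6·1 + 1·1 + 8·1 + 0·1.

15 9
8 15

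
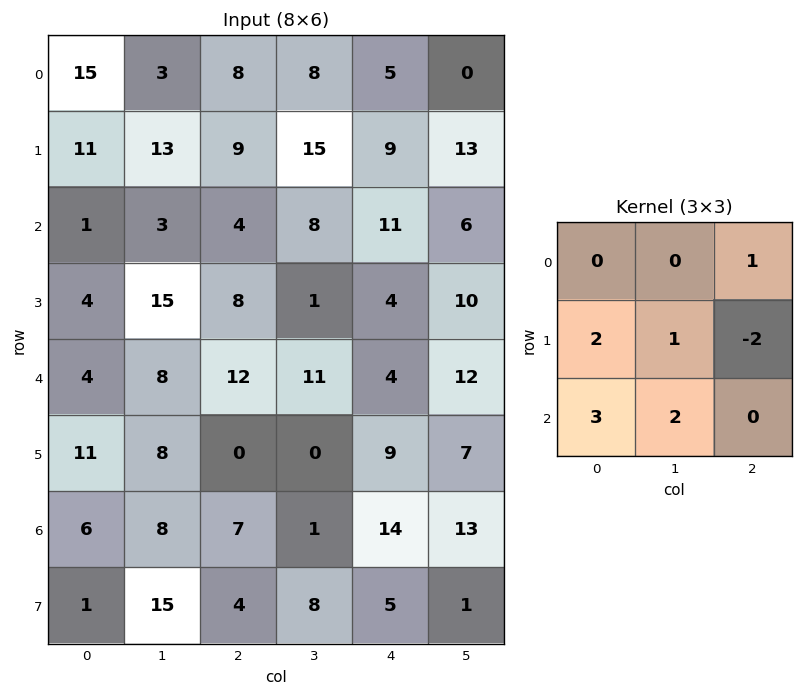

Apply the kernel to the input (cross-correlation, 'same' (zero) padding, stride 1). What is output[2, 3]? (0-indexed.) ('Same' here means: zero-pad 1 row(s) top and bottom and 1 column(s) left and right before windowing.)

The receptive field on the zero-padded input at this output position is [9 15 9 / 4 8 11 / 8 1 4]. Elementwise product with the kernel and sum: 9·1 + 4·2 + 8·1 + 11·-2 + 8·3 + 1·2.

29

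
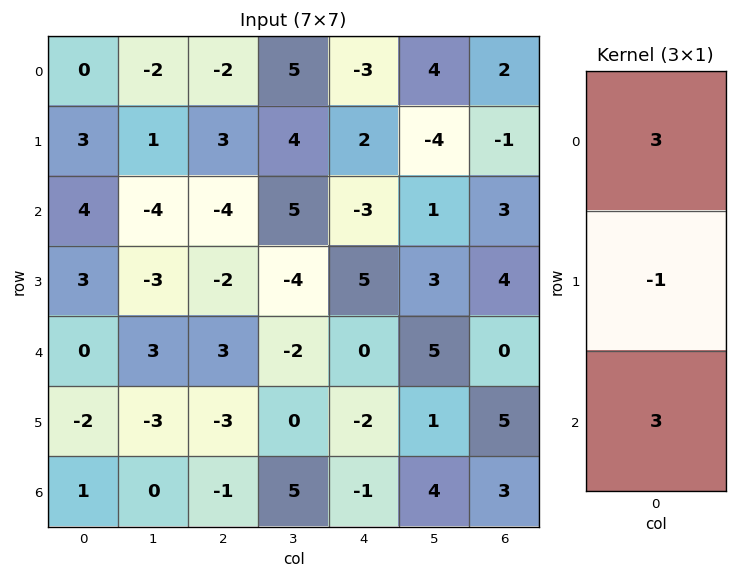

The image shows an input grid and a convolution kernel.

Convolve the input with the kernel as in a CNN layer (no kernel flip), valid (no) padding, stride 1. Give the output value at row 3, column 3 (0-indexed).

The receptive field on the input at this output position is [-4 / -2 / 0]. Elementwise product with the kernel and sum: -4·3 + -2·-1 + 0·3.

-10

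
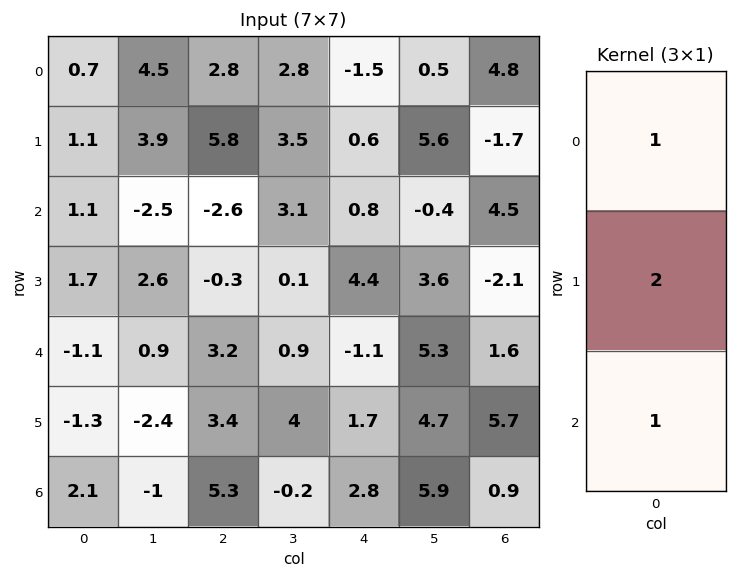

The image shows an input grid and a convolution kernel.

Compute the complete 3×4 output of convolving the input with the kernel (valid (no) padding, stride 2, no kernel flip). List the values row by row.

Output[0,0]: The receptive field on the input at this output position is [0.7 / 1.1 / 1.1]. Elementwise product with the kernel and sum: 0.7·1 + 1.1·2 + 1.1·1.
Output[0,1]: The receptive field on the input at this output position is [2.8 / 5.8 / -2.6]. Elementwise product with the kernel and sum: 2.8·1 + 5.8·2 + -2.6·1.

4 11.8 0.5 5.9
3.4 0 8.5 1.9
-1.6 15.3 5.1 13.9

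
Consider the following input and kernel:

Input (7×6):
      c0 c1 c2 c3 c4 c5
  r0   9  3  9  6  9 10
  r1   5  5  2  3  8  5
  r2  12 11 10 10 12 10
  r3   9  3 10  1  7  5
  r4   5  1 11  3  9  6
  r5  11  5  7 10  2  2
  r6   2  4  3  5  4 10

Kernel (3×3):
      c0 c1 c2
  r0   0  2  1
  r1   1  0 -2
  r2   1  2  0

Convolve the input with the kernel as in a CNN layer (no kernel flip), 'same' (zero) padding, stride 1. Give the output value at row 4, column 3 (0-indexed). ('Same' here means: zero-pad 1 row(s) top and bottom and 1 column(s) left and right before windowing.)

The receptive field on the zero-padded input at this output position is [10 1 7 / 11 3 9 / 7 10 2]. Elementwise product with the kernel and sum: 1·2 + 7·1 + 11·1 + 9·-2 + 7·1 + 10·2.

29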